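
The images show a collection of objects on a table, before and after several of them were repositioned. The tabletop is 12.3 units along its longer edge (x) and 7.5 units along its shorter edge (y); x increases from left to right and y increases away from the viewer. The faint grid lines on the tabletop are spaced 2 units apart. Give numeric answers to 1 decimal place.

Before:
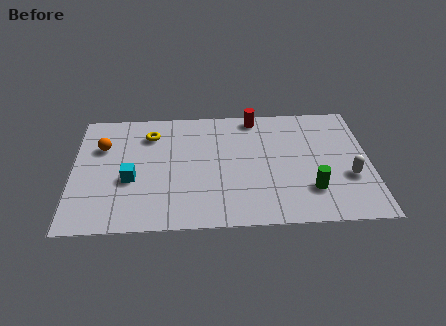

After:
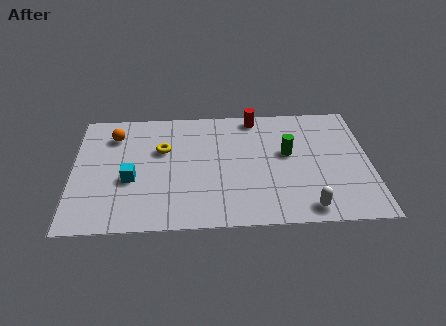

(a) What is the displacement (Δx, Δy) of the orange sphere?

(0.5, 0.7)

The orange sphere was at about (1.2, 5.1) and moved to about (1.7, 5.8).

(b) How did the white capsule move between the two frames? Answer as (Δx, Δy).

(-1.8, -1.8)

The white capsule started near (11.4, 2.7) and ended near (9.6, 0.9).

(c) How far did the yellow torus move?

1.1

The yellow torus was near (3.2, 5.8) before and (3.7, 4.8) after, so it travelled √(0.5² + 1.0²) ≈ 1.1 units.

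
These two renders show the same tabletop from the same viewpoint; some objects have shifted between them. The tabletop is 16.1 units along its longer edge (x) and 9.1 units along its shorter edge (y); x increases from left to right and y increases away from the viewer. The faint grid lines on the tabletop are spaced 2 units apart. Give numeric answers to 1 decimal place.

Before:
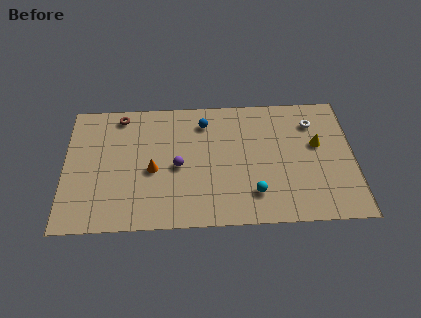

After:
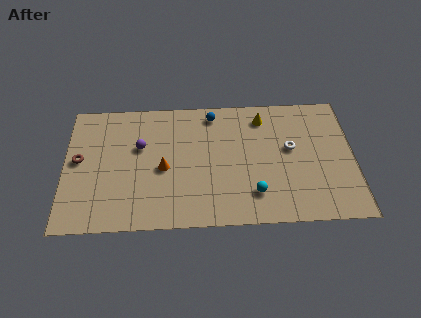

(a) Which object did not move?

the cyan sphere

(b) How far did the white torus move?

2.2

The white torus moved from about (13.9, 7.0) to (12.6, 5.2), a distance of √(1.3² + 1.8²) ≈ 2.2.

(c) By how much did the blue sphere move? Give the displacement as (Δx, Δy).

(0.5, 0.6)

The blue sphere was at about (7.8, 7.3) and moved to about (8.3, 7.9).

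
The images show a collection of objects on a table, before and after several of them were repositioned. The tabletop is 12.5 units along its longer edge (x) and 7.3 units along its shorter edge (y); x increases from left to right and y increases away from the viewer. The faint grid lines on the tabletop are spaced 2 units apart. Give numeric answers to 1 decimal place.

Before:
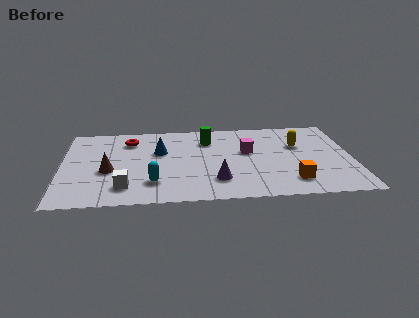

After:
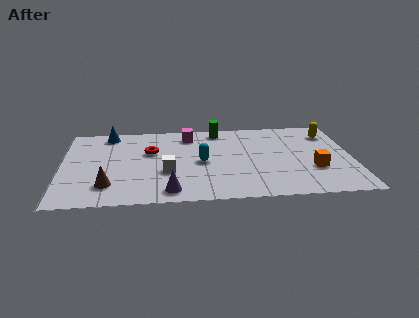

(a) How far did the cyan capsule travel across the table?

2.7

The cyan capsule was near (3.9, 1.8) before and (6.0, 3.5) after, so it travelled √(2.1² + 1.7²) ≈ 2.7 units.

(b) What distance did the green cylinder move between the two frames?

1.0

The green cylinder was near (6.3, 5.5) before and (6.8, 6.4) after, so it travelled √(0.5² + 0.9²) ≈ 1.0 units.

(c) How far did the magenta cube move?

3.0

The magenta cube was near (8.0, 4.3) before and (5.5, 6.0) after, so it travelled √(2.5² + 1.7²) ≈ 3.0 units.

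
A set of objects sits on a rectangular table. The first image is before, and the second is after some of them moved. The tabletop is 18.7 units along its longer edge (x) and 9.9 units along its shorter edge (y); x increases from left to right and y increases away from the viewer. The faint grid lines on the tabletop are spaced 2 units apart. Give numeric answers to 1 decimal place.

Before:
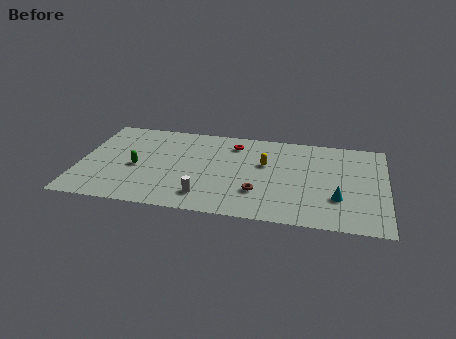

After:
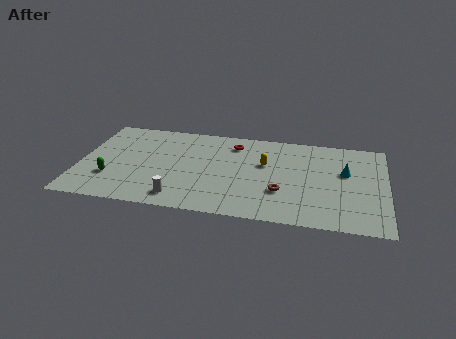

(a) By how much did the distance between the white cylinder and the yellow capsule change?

+1.3

The distance was about 5.5 in the first image and 6.8 in the second, so they moved 1.3 units further apart.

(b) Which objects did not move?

the red torus and the yellow capsule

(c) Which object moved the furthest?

the cyan cone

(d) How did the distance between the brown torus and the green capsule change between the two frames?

+2.8

The distance was about 7.6 in the first image and 10.4 in the second, so they moved 2.8 units further apart.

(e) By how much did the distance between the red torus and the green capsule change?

+2.0

They were about 6.8 units apart before and 8.8 after — 2.0 units further apart.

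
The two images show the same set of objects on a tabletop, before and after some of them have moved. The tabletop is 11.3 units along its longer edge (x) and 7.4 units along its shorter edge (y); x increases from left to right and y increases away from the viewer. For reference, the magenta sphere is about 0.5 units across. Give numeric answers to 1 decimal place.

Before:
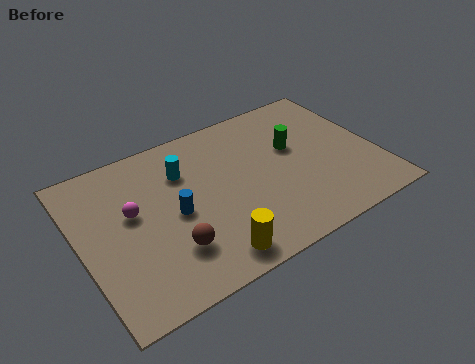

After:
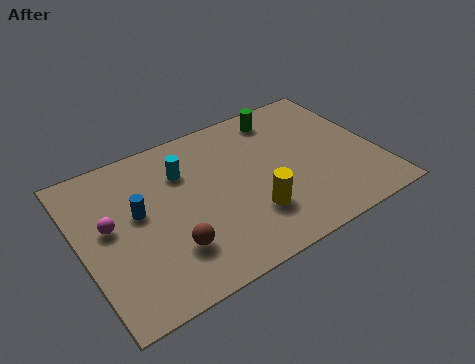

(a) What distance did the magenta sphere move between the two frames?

0.9

The magenta sphere moved from about (2.0, 4.3) to (1.1, 4.1), a distance of √(0.9² + 0.2²) ≈ 0.9.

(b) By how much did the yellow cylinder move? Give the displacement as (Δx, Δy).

(1.8, 1.1)

The yellow cylinder was at about (4.4, 1.0) and moved to about (6.2, 2.1).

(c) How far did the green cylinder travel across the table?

1.8

The green cylinder was near (8.3, 4.5) before and (8.1, 6.3) after, so it travelled √(0.2² + 1.8²) ≈ 1.8 units.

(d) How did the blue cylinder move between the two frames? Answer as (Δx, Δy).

(-1.3, 0.7)

The blue cylinder was at about (3.5, 3.5) and moved to about (2.2, 4.2).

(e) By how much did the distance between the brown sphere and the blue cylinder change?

+0.8

Before: roughly 1.6 units apart; after: 2.4. That's 0.8 units further apart.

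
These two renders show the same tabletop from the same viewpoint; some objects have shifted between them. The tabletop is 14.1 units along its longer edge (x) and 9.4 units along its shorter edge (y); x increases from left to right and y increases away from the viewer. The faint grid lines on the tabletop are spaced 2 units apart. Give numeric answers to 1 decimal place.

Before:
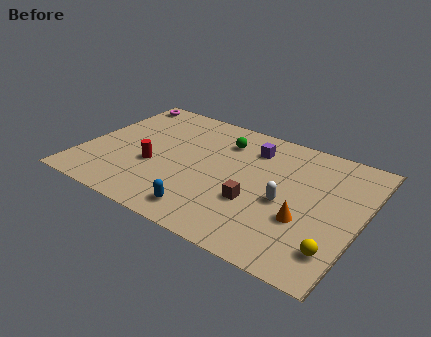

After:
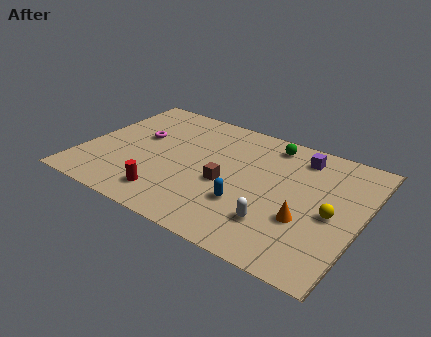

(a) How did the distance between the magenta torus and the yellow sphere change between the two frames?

-3.7

Before: roughly 13.9 units apart; after: 10.2. That's 3.7 units closer together.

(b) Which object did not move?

the orange cone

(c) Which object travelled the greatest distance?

the magenta torus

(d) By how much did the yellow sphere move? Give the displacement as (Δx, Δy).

(-0.5, 2.3)

From the two frames, the yellow sphere sits at roughly (13.2, 2.0) before and (12.7, 4.3) after.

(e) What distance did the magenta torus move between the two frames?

3.3

From (0.9, 8.4) to (2.6, 5.6), the magenta torus covered √(1.7² + 2.8²) ≈ 3.3 units.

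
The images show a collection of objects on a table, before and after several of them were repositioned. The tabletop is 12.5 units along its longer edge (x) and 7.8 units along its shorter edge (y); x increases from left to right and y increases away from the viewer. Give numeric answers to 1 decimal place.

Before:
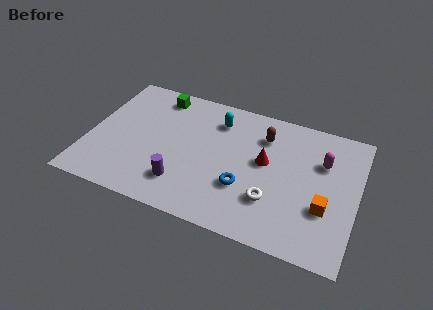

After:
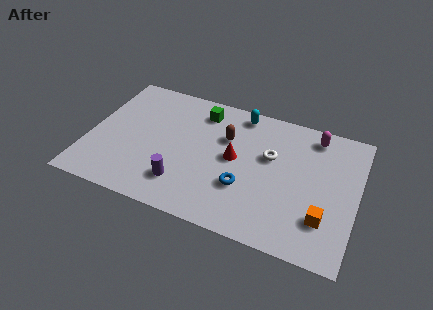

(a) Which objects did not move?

the purple cylinder and the blue torus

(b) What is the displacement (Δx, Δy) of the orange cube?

(0.0, -0.6)

The orange cube was at about (11.1, 2.7) and moved to about (11.1, 2.1).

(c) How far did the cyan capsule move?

1.3

The cyan capsule was near (5.8, 6.1) before and (6.8, 6.9) after, so it travelled √(1.0² + 0.8²) ≈ 1.3 units.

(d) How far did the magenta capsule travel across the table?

1.5

The magenta capsule moved from about (10.8, 5.3) to (10.3, 6.7), a distance of √(0.5² + 1.4²) ≈ 1.5.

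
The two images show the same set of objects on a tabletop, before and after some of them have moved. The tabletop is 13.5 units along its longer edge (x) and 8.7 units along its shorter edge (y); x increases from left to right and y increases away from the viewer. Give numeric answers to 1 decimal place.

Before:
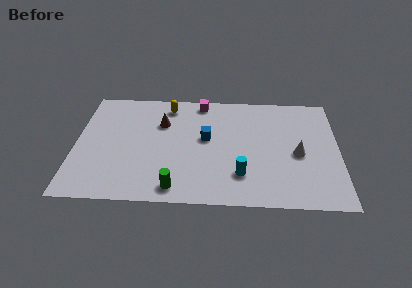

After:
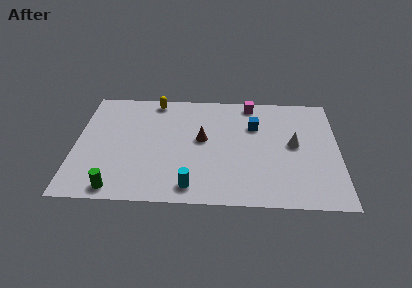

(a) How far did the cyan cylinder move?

2.7

From (8.5, 2.2) to (6.0, 1.2), the cyan cylinder covered √(2.5² + 1.0²) ≈ 2.7 units.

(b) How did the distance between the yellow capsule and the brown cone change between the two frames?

+2.5

They were about 1.4 units apart before and 3.9 after — 2.5 units further apart.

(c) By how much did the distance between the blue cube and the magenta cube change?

-1.1

The distance was about 2.9 in the first image and 1.8 in the second, so they moved 1.1 units closer together.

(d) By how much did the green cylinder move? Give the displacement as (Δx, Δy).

(-3.0, -0.2)

The green cylinder started near (5.2, 1.1) and ended near (2.2, 0.9).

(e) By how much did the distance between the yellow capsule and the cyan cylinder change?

+0.5

Before: roughly 6.4 units apart; after: 6.9. That's 0.5 units further apart.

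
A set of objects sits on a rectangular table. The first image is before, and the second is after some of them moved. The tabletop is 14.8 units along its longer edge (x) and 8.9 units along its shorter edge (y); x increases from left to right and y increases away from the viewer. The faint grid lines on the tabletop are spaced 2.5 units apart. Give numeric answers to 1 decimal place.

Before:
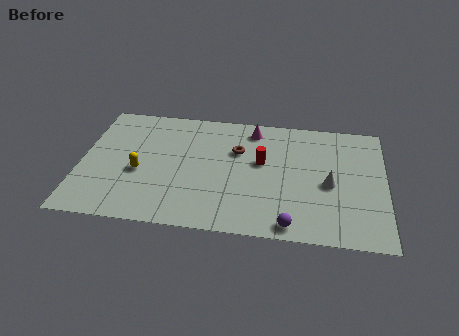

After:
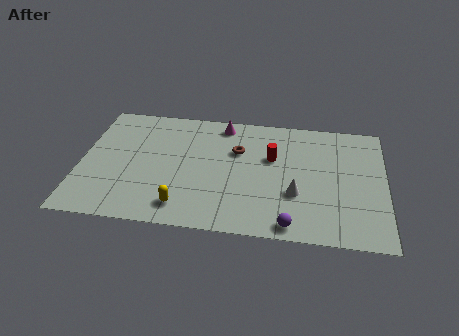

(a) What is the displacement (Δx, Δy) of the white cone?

(-1.6, -0.9)

From the two frames, the white cone sits at roughly (12.1, 4.0) before and (10.5, 3.1) after.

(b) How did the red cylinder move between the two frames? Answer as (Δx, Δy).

(0.5, 0.4)

The red cylinder was at about (8.8, 5.2) and moved to about (9.3, 5.6).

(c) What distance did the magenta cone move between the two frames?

1.5

The magenta cone was near (8.3, 7.6) before and (6.8, 7.8) after, so it travelled √(1.5² + 0.2²) ≈ 1.5 units.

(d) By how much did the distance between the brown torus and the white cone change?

-0.9

The distance was about 4.9 in the first image and 4.0 in the second, so they moved 0.9 units closer together.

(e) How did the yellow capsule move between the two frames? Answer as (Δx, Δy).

(2.2, -2.2)

The yellow capsule was at about (2.9, 3.7) and moved to about (5.1, 1.5).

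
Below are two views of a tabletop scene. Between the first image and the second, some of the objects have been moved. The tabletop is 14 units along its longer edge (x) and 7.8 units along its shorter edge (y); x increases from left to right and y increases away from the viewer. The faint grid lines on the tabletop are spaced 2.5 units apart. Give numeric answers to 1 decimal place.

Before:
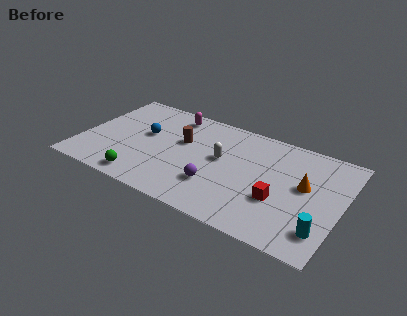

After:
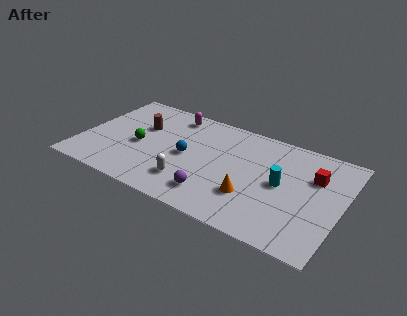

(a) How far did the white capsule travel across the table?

2.9

From (7.5, 4.4) to (6.1, 1.9), the white capsule covered √(1.4² + 2.5²) ≈ 2.9 units.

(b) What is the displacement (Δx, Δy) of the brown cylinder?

(-2.3, 0.2)

The brown cylinder was at about (5.3, 4.8) and moved to about (3.0, 5.0).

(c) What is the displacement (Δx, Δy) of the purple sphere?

(0.0, -0.7)

The purple sphere started near (7.5, 2.3) and ended near (7.5, 1.6).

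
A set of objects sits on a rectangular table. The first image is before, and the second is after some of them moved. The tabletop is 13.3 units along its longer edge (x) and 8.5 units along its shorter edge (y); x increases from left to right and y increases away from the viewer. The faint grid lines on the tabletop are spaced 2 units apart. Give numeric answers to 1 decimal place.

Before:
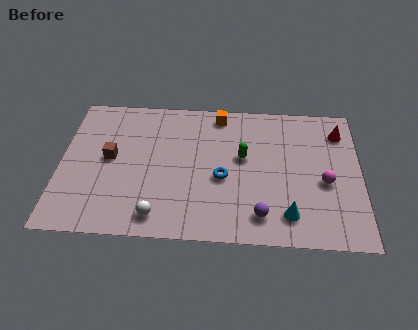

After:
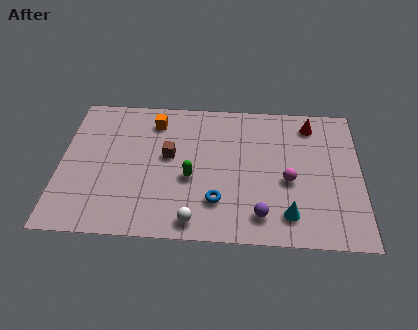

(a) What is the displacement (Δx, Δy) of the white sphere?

(1.6, -0.2)

The white sphere started near (4.4, 1.2) and ended near (6.0, 1.0).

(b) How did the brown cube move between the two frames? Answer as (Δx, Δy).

(2.6, 0.3)

The brown cube started near (2.2, 4.5) and ended near (4.8, 4.8).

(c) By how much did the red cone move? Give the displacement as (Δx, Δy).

(-1.3, 0.4)

From the two frames, the red cone sits at roughly (12.4, 6.7) before and (11.1, 7.1) after.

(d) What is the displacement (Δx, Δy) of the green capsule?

(-2.3, -1.4)

From the two frames, the green capsule sits at roughly (8.1, 4.9) before and (5.8, 3.5) after.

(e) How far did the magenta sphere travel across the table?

1.6

From (11.7, 3.6) to (10.1, 3.6), the magenta sphere covered √(1.6² + 0.0²) ≈ 1.6 units.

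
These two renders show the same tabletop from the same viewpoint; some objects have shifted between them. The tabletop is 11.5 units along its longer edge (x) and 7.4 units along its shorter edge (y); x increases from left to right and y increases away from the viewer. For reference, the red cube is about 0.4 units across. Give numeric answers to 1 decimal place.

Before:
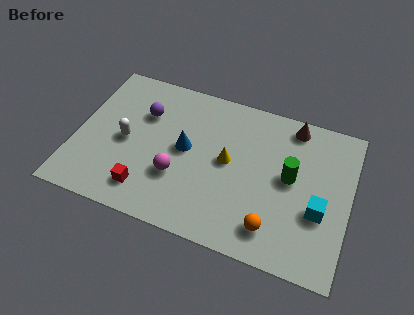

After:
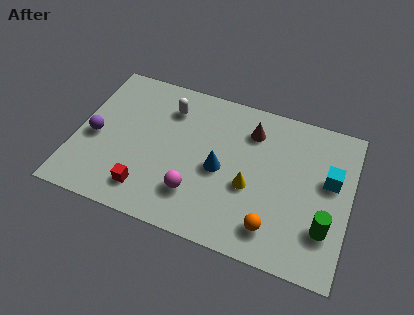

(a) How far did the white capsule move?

2.7

The white capsule was near (2.1, 3.5) before and (3.7, 5.7) after, so it travelled √(1.6² + 2.2²) ≈ 2.7 units.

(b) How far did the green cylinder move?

2.5

The green cylinder was near (9.0, 4.0) before and (10.6, 2.1) after, so it travelled √(1.6² + 1.9²) ≈ 2.5 units.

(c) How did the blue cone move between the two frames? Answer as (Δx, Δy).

(1.5, -0.5)

The blue cone started near (4.6, 3.9) and ended near (6.1, 3.4).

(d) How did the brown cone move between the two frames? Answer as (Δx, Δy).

(-1.7, -0.8)

The brown cone was at about (8.9, 6.5) and moved to about (7.2, 5.7).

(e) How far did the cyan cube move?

1.6

From (10.3, 2.8) to (10.6, 4.4), the cyan cube covered √(0.3² + 1.6²) ≈ 1.6 units.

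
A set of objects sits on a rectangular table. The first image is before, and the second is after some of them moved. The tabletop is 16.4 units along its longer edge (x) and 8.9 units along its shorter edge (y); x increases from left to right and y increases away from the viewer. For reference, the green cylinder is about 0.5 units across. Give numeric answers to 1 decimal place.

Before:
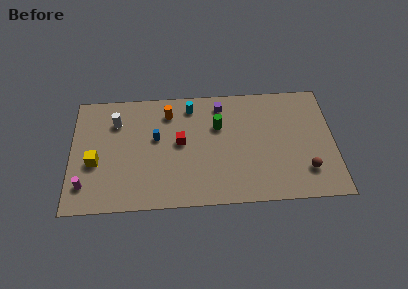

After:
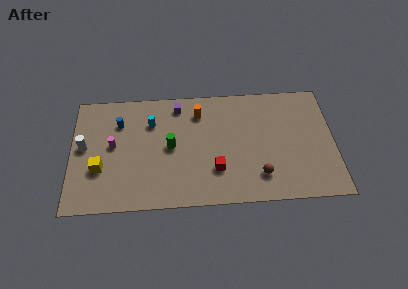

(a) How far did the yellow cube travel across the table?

0.6

From (1.5, 3.6) to (1.8, 3.1), the yellow cube covered √(0.3² + 0.5²) ≈ 0.6 units.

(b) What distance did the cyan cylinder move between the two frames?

2.7

From (7.5, 7.5) to (5.0, 6.4), the cyan cylinder covered √(2.5² + 1.1²) ≈ 2.7 units.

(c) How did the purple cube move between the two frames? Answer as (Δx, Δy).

(-2.7, 0.1)

The purple cube started near (9.4, 7.5) and ended near (6.7, 7.6).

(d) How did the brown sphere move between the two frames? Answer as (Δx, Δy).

(-2.9, -0.2)

From the two frames, the brown sphere sits at roughly (14.6, 2.2) before and (11.7, 2.0) after.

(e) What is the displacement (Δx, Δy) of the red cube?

(2.2, -2.2)

The red cube was at about (6.8, 4.8) and moved to about (9.0, 2.6).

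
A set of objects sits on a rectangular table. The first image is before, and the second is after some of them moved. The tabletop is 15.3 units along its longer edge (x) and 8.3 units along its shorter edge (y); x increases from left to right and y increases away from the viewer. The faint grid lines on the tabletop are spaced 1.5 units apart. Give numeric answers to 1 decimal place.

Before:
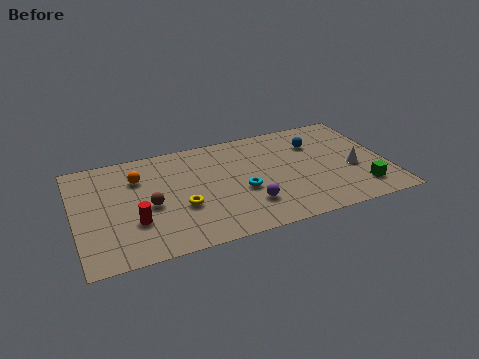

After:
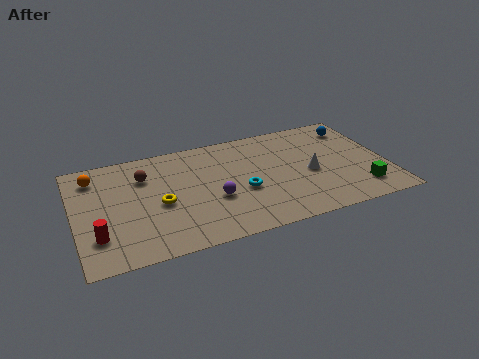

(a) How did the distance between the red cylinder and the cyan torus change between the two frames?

+1.9

Before: roughly 5.3 units apart; after: 7.2. That's 1.9 units further apart.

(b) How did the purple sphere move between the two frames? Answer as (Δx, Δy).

(-1.6, 1.0)

The purple sphere was at about (8.3, 2.2) and moved to about (6.7, 3.2).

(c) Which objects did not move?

the cyan torus and the green cube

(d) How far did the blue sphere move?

2.2

The blue sphere was near (12.0, 6.0) before and (14.1, 6.7) after, so it travelled √(2.1² + 0.7²) ≈ 2.2 units.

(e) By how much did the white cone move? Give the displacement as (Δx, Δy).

(-2.1, 0.3)

From the two frames, the white cone sits at roughly (13.6, 3.4) before and (11.5, 3.7) after.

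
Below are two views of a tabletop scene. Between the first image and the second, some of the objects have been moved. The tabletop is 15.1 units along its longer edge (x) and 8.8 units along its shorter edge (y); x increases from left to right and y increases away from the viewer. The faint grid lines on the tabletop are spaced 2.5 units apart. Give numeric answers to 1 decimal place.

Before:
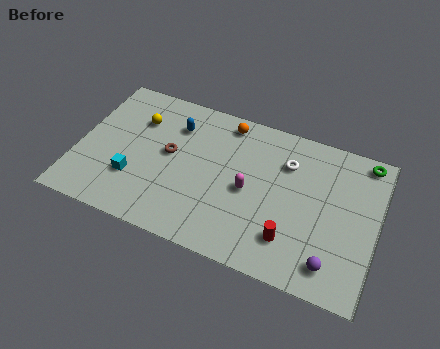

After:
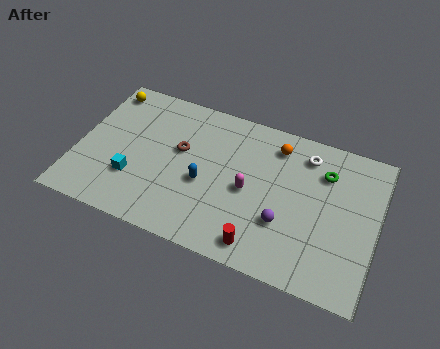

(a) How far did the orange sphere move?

2.6

From (7.2, 7.7) to (9.8, 7.2), the orange sphere covered √(2.6² + 0.5²) ≈ 2.6 units.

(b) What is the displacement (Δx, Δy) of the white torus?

(0.9, 0.8)

The white torus was at about (10.4, 6.4) and moved to about (11.3, 7.2).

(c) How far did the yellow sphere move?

2.3

The yellow sphere was near (2.8, 6.3) before and (0.9, 7.6) after, so it travelled √(1.9² + 1.3²) ≈ 2.3 units.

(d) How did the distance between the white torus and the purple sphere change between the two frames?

-1.2

They were about 5.6 units apart before and 4.4 after — 1.2 units closer together.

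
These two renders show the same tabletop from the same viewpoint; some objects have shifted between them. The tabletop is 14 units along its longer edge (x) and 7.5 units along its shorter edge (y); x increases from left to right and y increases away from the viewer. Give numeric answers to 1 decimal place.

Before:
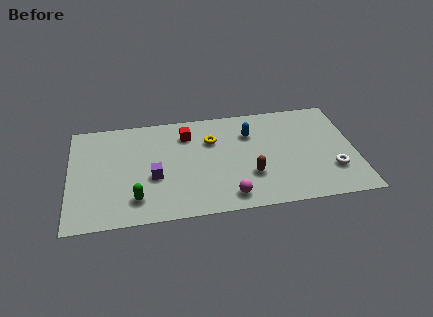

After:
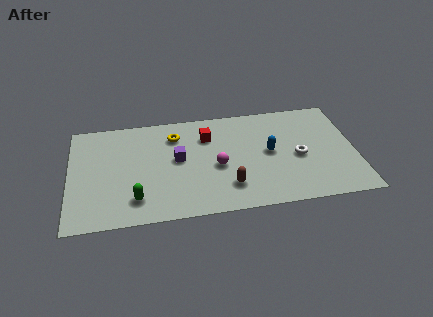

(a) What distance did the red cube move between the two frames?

1.0

From (5.8, 5.8) to (6.8, 5.5), the red cube covered √(1.0² + 0.3²) ≈ 1.0 units.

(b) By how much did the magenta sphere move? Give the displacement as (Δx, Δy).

(-0.5, 2.2)

The magenta sphere was at about (7.7, 1.1) and moved to about (7.2, 3.3).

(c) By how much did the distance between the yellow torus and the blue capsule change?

+3.1

Before: roughly 1.9 units apart; after: 5.0. That's 3.1 units further apart.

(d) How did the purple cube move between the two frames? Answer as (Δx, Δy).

(1.2, 1.1)

The purple cube started near (4.1, 3.0) and ended near (5.3, 4.1).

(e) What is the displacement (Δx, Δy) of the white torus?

(-1.6, 1.2)

From the two frames, the white torus sits at roughly (12.8, 2.2) before and (11.2, 3.4) after.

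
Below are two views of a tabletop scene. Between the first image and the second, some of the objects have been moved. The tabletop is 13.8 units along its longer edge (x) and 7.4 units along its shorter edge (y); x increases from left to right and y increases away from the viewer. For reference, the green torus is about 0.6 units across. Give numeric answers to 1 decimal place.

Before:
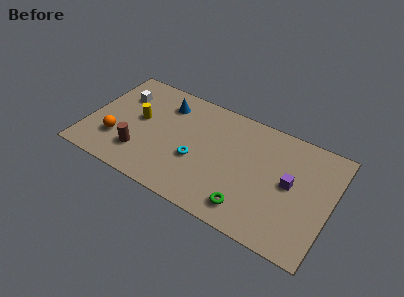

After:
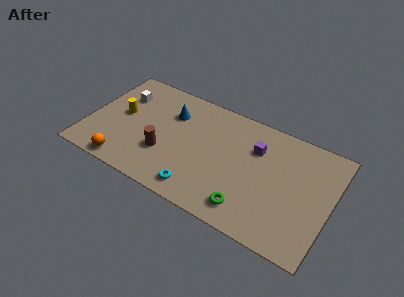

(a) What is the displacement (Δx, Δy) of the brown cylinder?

(1.3, 0.6)

The brown cylinder was at about (3.2, 1.9) and moved to about (4.5, 2.5).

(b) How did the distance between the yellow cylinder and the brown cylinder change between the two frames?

+0.9

They were about 2.2 units apart before and 3.1 after — 0.9 units further apart.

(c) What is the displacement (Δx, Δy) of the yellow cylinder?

(-1.0, -0.1)

The yellow cylinder was at about (2.8, 4.1) and moved to about (1.8, 4.0).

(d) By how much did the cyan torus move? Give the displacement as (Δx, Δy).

(0.4, -1.8)

From the two frames, the cyan torus sits at roughly (6.3, 2.9) before and (6.7, 1.1) after.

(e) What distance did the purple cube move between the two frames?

2.5

The purple cube moved from about (11.5, 3.9) to (9.4, 5.2), a distance of √(2.1² + 1.3²) ≈ 2.5.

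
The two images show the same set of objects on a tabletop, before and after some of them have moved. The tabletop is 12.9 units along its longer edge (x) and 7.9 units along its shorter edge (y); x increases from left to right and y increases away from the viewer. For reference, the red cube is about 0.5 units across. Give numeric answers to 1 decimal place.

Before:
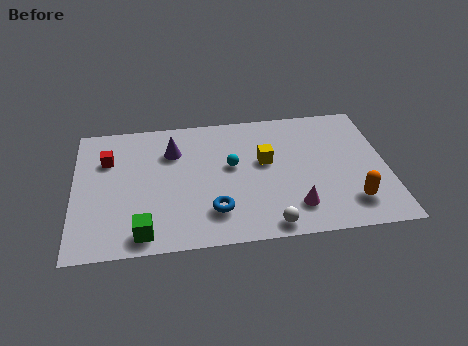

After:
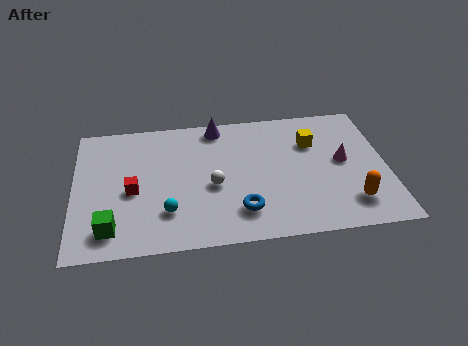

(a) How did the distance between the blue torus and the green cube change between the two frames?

+2.3

The distance was about 3.0 in the first image and 5.3 in the second, so they moved 2.3 units further apart.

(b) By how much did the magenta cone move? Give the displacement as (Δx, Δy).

(2.1, 2.5)

From the two frames, the magenta cone sits at roughly (9.0, 1.7) before and (11.1, 4.2) after.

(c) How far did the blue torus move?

1.1

From (5.7, 1.9) to (6.8, 1.8), the blue torus covered √(1.1² + 0.1²) ≈ 1.1 units.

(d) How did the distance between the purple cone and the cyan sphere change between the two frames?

+2.7

The distance was about 2.7 in the first image and 5.4 in the second, so they moved 2.7 units further apart.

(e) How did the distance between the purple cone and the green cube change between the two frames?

+2.3

They were about 4.9 units apart before and 7.2 after — 2.3 units further apart.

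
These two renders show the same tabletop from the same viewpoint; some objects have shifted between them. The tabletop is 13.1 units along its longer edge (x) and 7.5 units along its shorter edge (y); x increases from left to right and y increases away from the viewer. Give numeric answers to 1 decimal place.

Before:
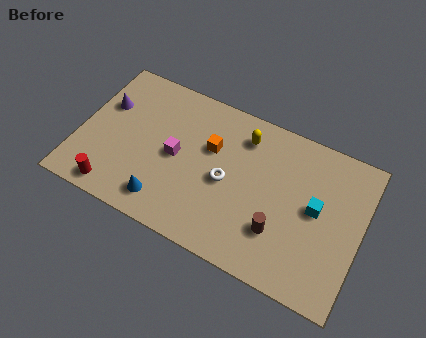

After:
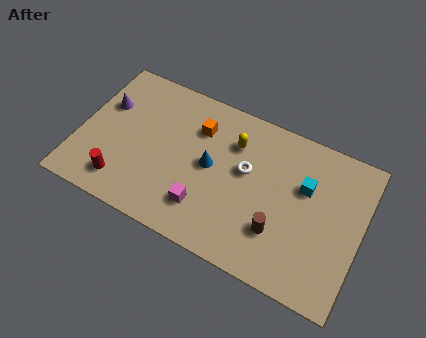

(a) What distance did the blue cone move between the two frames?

3.2

The blue cone moved from about (4.3, 1.3) to (6.1, 3.9), a distance of √(1.8² + 2.6²) ≈ 3.2.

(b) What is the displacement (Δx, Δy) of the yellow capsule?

(-0.4, -0.5)

The yellow capsule started near (7.4, 6.0) and ended near (7.0, 5.5).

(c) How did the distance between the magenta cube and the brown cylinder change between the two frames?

-1.8

They were about 5.2 units apart before and 3.4 after — 1.8 units closer together.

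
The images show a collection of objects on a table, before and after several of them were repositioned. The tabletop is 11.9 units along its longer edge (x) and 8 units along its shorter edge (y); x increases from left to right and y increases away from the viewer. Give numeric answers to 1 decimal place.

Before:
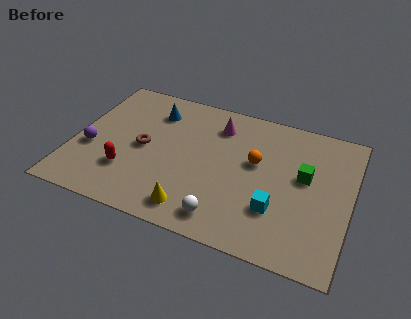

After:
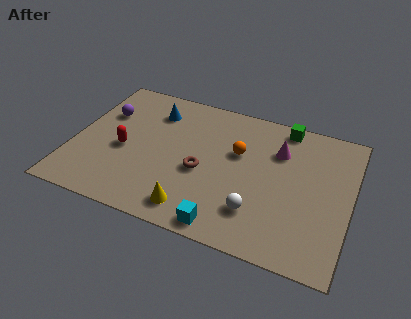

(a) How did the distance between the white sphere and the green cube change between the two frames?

+0.6

The distance was about 4.6 in the first image and 5.2 in the second, so they moved 0.6 units further apart.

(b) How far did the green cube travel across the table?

2.8

The green cube moved from about (9.9, 4.6) to (8.8, 7.2), a distance of √(1.1² + 2.6²) ≈ 2.8.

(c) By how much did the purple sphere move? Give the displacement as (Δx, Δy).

(0.3, 2.3)

From the two frames, the purple sphere sits at roughly (0.8, 3.1) before and (1.1, 5.4) after.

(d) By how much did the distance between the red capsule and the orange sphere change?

-0.8

The distance was about 5.8 in the first image and 5.0 in the second, so they moved 0.8 units closer together.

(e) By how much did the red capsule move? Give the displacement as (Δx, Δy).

(-0.3, 1.2)

The red capsule started near (2.5, 2.3) and ended near (2.2, 3.5).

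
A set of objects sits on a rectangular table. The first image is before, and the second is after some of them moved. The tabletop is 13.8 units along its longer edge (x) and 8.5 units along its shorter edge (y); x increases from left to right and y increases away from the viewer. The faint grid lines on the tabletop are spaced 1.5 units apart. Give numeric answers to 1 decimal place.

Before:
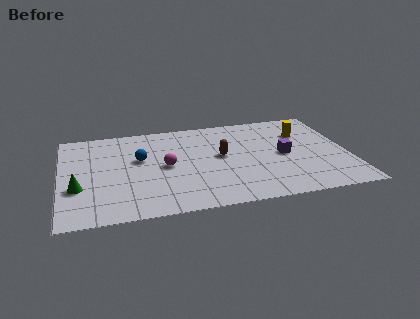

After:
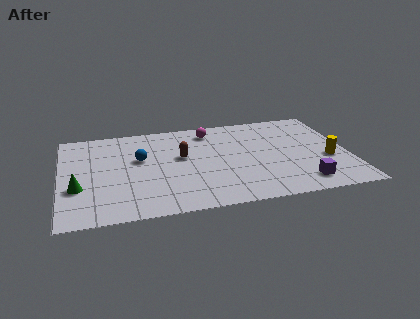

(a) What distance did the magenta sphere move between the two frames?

3.7

The magenta sphere was near (5.0, 4.2) before and (7.3, 7.1) after, so it travelled √(2.3² + 2.9²) ≈ 3.7 units.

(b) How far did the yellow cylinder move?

2.9

From (11.8, 6.0) to (12.8, 3.3), the yellow cylinder covered √(1.0² + 2.7²) ≈ 2.9 units.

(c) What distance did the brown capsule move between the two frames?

1.9

The brown capsule was near (7.7, 4.6) before and (5.8, 4.9) after, so it travelled √(1.9² + 0.3²) ≈ 1.9 units.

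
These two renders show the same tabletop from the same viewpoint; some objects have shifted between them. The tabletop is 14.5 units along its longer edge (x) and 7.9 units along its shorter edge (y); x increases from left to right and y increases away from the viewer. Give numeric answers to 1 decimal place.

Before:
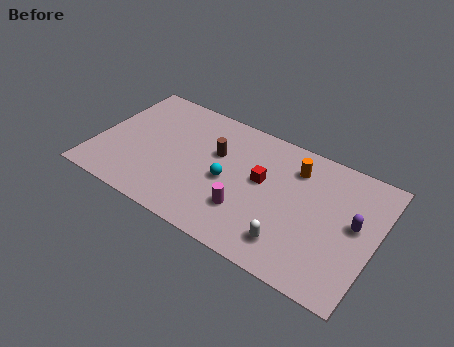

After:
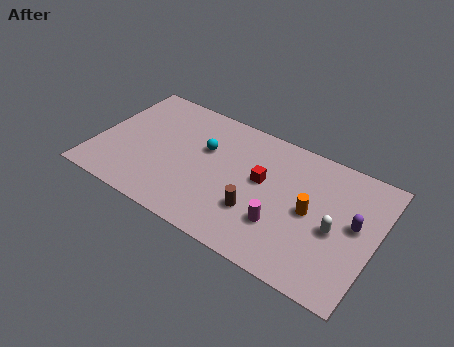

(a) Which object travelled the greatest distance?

the brown cylinder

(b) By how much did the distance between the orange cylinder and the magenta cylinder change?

-2.3

The distance was about 4.3 in the first image and 2.0 in the second, so they moved 2.3 units closer together.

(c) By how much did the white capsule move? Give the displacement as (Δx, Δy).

(2.0, 1.9)

The white capsule started near (10.5, 1.6) and ended near (12.5, 3.5).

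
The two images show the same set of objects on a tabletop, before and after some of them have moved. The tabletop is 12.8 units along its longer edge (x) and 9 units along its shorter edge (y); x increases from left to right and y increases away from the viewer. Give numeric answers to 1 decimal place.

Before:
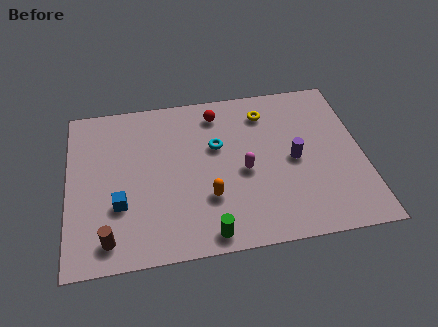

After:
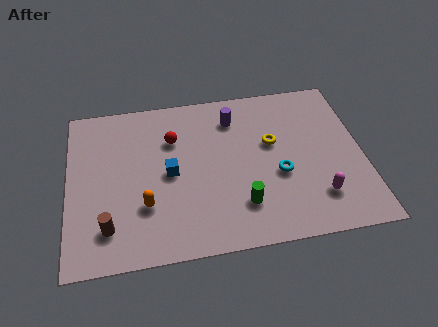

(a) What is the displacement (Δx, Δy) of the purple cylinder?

(-2.5, 2.8)

From the two frames, the purple cylinder sits at roughly (9.8, 4.3) before and (7.3, 7.1) after.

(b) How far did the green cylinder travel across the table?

2.0

From (5.9, 0.9) to (7.4, 2.2), the green cylinder covered √(1.5² + 1.3²) ≈ 2.0 units.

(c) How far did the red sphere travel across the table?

2.3

The red sphere moved from about (6.6, 7.5) to (4.6, 6.3), a distance of √(2.0² + 1.2²) ≈ 2.3.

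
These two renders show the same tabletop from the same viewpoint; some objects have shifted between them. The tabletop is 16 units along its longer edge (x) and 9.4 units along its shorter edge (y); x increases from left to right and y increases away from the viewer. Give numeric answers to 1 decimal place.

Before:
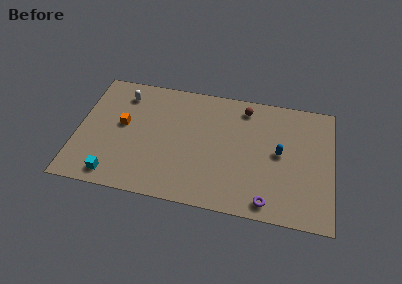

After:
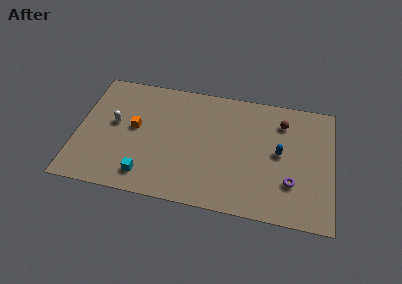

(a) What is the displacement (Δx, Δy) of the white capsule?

(-0.4, -2.4)

The white capsule started near (2.7, 7.6) and ended near (2.3, 5.2).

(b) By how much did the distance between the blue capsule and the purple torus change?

-1.6

They were about 3.8 units apart before and 2.2 after — 1.6 units closer together.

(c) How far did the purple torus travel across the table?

2.2

From (12.1, 1.1) to (13.5, 2.8), the purple torus covered √(1.4² + 1.7²) ≈ 2.2 units.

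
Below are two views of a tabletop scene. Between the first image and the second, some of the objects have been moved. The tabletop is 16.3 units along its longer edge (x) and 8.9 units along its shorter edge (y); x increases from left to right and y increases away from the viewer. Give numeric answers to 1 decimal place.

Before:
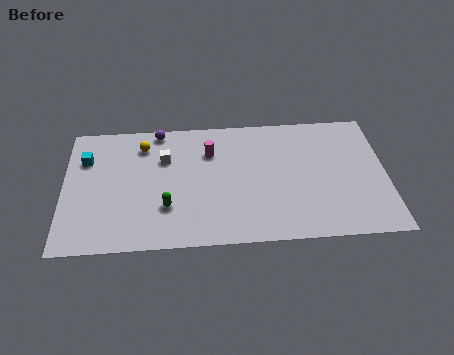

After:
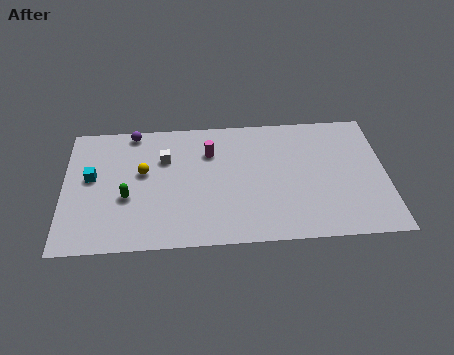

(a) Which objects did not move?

the white cube and the magenta cylinder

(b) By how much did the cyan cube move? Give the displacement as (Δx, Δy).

(0.3, -1.3)

The cyan cube was at about (1.1, 6.3) and moved to about (1.4, 5.0).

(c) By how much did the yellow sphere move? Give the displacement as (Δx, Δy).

(0.0, -1.9)

The yellow sphere was at about (4.0, 7.1) and moved to about (4.0, 5.2).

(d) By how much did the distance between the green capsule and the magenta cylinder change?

+0.8

They were about 4.3 units apart before and 5.1 after — 0.8 units further apart.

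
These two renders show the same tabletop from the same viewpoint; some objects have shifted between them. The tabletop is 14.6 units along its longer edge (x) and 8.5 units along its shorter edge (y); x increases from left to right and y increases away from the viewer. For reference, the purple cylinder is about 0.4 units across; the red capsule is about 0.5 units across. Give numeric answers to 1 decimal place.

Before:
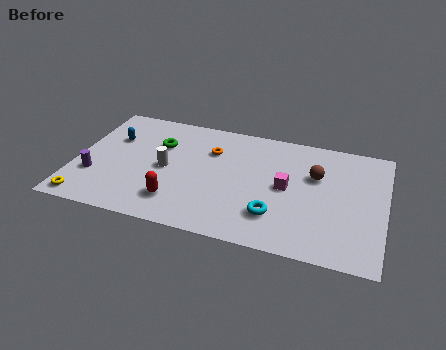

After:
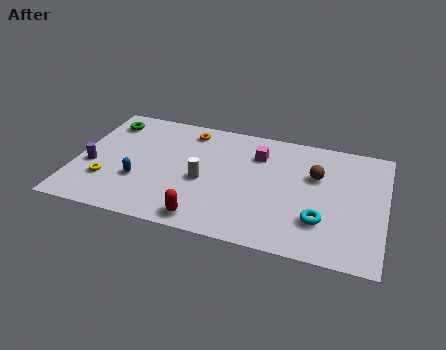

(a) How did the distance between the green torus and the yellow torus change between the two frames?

-1.3

They were about 5.7 units apart before and 4.4 after — 1.3 units closer together.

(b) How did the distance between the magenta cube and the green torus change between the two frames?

+0.9

They were about 6.4 units apart before and 7.3 after — 0.9 units further apart.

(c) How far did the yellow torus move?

1.8

The yellow torus moved from about (0.8, 0.9) to (1.6, 2.5), a distance of √(0.8² + 1.6²) ≈ 1.8.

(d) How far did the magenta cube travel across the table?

2.5

From (10.0, 4.3) to (8.5, 6.3), the magenta cube covered √(1.5² + 2.0²) ≈ 2.5 units.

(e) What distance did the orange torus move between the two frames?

1.7

The orange torus moved from about (6.3, 6.0) to (5.1, 7.2), a distance of √(1.2² + 1.2²) ≈ 1.7.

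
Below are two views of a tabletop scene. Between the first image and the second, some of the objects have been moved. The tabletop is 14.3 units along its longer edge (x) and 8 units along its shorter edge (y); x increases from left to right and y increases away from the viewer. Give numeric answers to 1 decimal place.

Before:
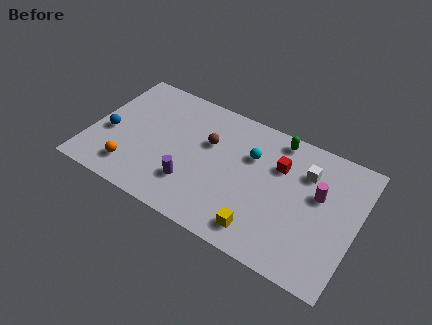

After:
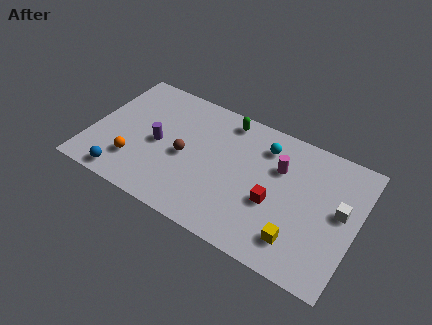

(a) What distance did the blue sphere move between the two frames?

2.7

From (1.0, 3.3) to (2.2, 0.9), the blue sphere covered √(1.2² + 2.4²) ≈ 2.7 units.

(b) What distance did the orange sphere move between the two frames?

0.5

The orange sphere moved from about (2.5, 1.6) to (2.6, 2.1), a distance of √(0.1² + 0.5²) ≈ 0.5.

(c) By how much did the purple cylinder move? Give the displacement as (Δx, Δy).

(-2.1, 1.6)

The purple cylinder started near (5.7, 2.2) and ended near (3.6, 3.8).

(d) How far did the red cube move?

2.3

From (10.0, 5.5) to (10.0, 3.2), the red cube covered √(0.0² + 2.3²) ≈ 2.3 units.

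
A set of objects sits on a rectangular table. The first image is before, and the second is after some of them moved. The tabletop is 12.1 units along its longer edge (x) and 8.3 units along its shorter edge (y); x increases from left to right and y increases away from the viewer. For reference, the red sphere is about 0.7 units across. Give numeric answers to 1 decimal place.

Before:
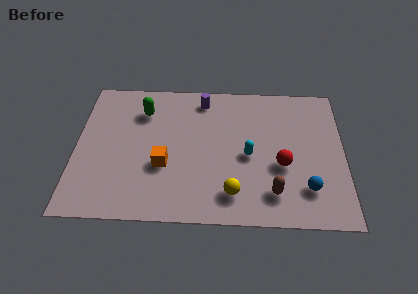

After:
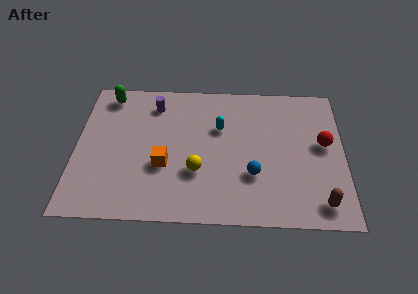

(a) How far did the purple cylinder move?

2.2

The purple cylinder was near (5.7, 7.1) before and (3.5, 6.7) after, so it travelled √(2.2² + 0.4²) ≈ 2.2 units.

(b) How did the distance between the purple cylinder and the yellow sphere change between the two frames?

-1.3

Before: roughly 5.7 units apart; after: 4.4. That's 1.3 units closer together.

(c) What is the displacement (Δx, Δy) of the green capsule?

(-1.6, 0.9)

From the two frames, the green capsule sits at roughly (3.0, 6.3) before and (1.4, 7.2) after.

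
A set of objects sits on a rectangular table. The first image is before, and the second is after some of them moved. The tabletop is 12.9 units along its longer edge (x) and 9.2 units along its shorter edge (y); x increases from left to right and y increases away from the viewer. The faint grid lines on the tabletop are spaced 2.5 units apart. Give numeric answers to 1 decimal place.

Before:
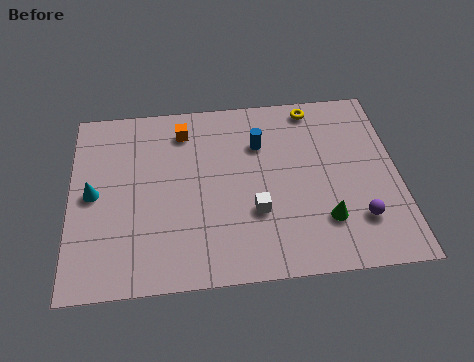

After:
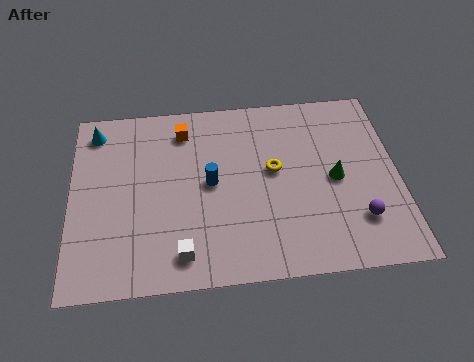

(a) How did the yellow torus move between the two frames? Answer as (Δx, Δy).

(-1.7, -3.1)

The yellow torus was at about (9.7, 8.2) and moved to about (8.0, 5.1).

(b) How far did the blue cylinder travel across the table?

2.7

The blue cylinder was near (7.5, 6.5) before and (5.5, 4.7) after, so it travelled √(2.0² + 1.8²) ≈ 2.7 units.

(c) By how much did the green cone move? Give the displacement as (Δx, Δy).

(0.5, 2.0)

From the two frames, the green cone sits at roughly (9.9, 2.4) before and (10.4, 4.4) after.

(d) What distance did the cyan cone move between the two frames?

3.2

The cyan cone moved from about (0.9, 4.6) to (1.0, 7.8), a distance of √(0.1² + 3.2²) ≈ 3.2.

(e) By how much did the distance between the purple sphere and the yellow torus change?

-1.8

The distance was about 6.1 in the first image and 4.3 in the second, so they moved 1.8 units closer together.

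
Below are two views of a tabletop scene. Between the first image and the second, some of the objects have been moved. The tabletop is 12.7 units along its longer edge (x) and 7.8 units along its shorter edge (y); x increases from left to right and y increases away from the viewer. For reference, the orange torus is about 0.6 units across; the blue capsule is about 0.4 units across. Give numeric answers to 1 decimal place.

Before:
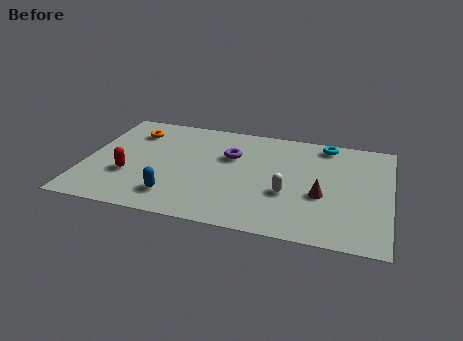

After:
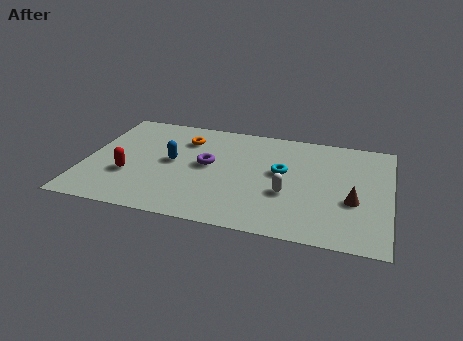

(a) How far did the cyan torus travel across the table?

3.0

The cyan torus moved from about (9.9, 6.9) to (8.2, 4.4), a distance of √(1.7² + 2.5²) ≈ 3.0.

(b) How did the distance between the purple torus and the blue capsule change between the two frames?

-2.6

The distance was about 4.1 in the first image and 1.5 in the second, so they moved 2.6 units closer together.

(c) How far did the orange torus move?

2.2

The orange torus was near (1.8, 6.0) before and (4.0, 5.9) after, so it travelled √(2.2² + 0.1²) ≈ 2.2 units.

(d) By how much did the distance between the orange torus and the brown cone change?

-0.8

They were about 8.6 units apart before and 7.8 after — 0.8 units closer together.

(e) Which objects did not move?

the white capsule and the red capsule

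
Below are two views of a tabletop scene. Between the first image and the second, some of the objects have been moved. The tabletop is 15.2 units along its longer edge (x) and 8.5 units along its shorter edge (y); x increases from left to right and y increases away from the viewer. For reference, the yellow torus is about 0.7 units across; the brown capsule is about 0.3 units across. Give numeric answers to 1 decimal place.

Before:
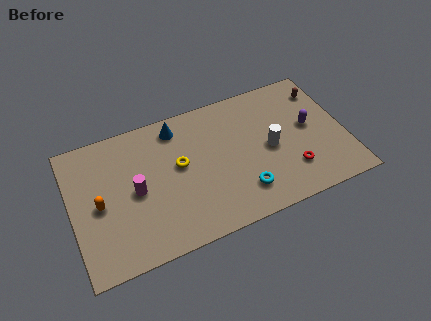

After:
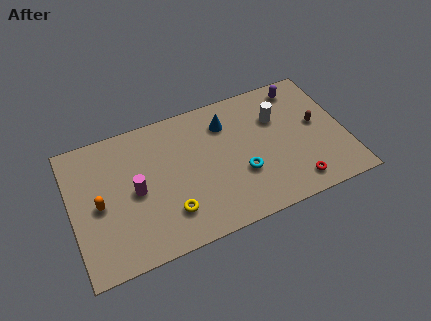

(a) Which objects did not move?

the orange capsule and the magenta cylinder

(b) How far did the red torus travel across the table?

0.9

The red torus moved from about (12.0, 2.2) to (12.1, 1.3), a distance of √(0.1² + 0.9²) ≈ 0.9.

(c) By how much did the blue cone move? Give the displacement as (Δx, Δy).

(2.7, -0.7)

From the two frames, the blue cone sits at roughly (6.1, 7.2) before and (8.8, 6.5) after.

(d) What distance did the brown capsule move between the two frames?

2.2

From (14.3, 6.7) to (13.7, 4.6), the brown capsule covered √(0.6² + 2.1²) ≈ 2.2 units.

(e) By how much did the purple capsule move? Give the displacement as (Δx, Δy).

(-0.2, 2.7)

The purple capsule was at about (13.3, 4.6) and moved to about (13.1, 7.3).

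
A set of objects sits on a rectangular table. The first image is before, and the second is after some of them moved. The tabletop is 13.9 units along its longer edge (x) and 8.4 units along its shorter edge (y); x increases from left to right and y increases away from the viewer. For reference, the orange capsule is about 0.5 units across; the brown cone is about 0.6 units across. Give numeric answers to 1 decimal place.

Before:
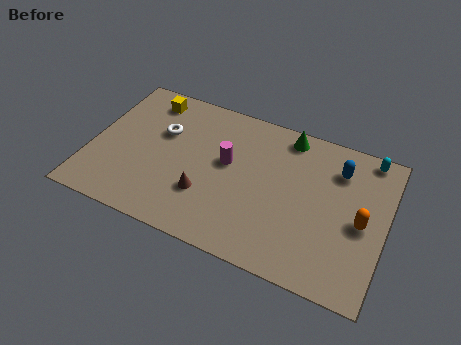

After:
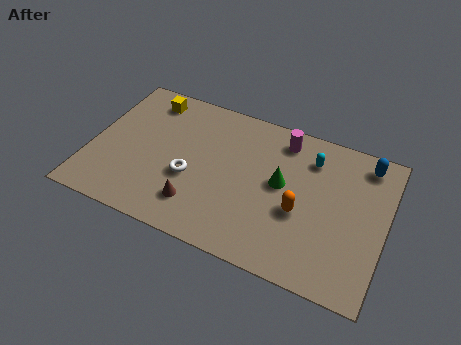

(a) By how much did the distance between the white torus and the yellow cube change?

+2.6

They were about 1.9 units apart before and 4.5 after — 2.6 units further apart.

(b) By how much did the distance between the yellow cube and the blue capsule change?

+1.2

The distance was about 9.2 in the first image and 10.4 in the second, so they moved 1.2 units further apart.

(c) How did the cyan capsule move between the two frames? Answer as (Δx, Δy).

(-2.6, -1.1)

The cyan capsule started near (12.8, 7.6) and ended near (10.2, 6.5).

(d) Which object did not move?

the yellow cube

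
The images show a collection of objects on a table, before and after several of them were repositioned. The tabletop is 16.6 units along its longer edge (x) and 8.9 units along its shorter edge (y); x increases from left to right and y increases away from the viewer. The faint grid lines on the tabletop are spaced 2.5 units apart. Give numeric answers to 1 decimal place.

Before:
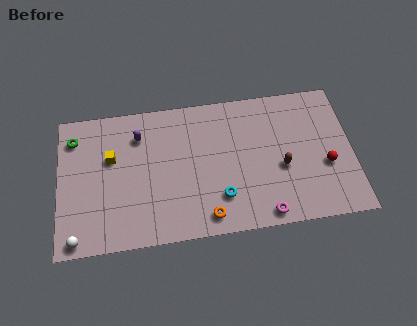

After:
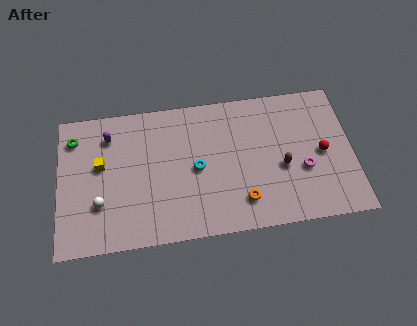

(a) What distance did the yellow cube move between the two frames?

0.7

The yellow cube was near (3.0, 5.6) before and (2.4, 5.2) after, so it travelled √(0.6² + 0.4²) ≈ 0.7 units.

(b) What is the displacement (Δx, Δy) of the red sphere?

(-0.2, 0.8)

From the two frames, the red sphere sits at roughly (15.1, 3.5) before and (14.9, 4.3) after.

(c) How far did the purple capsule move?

1.7

The purple capsule moved from about (4.6, 6.8) to (2.9, 7.0), a distance of √(1.7² + 0.2²) ≈ 1.7.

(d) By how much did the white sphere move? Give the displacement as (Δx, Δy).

(1.3, 2.0)

The white sphere was at about (1.0, 0.8) and moved to about (2.3, 2.8).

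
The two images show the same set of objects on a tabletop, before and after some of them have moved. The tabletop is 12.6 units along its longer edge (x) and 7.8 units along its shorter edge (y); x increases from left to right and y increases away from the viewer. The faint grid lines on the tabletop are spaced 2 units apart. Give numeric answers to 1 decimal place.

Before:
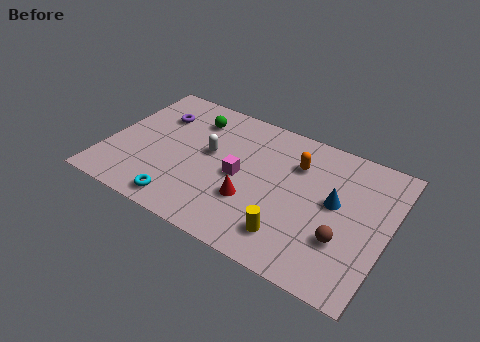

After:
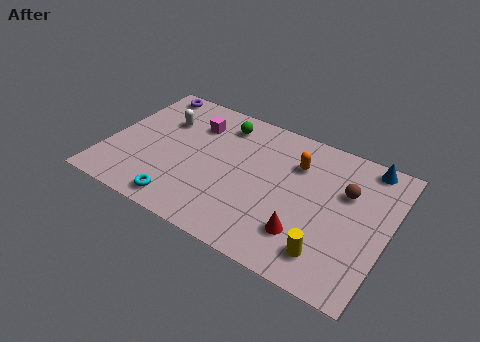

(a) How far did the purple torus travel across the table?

1.6

The purple torus was near (1.9, 5.6) before and (1.2, 7.0) after, so it travelled √(0.7² + 1.4²) ≈ 1.6 units.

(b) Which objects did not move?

the orange capsule and the cyan torus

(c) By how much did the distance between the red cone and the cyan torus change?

+2.2

They were about 3.3 units apart before and 5.5 after — 2.2 units further apart.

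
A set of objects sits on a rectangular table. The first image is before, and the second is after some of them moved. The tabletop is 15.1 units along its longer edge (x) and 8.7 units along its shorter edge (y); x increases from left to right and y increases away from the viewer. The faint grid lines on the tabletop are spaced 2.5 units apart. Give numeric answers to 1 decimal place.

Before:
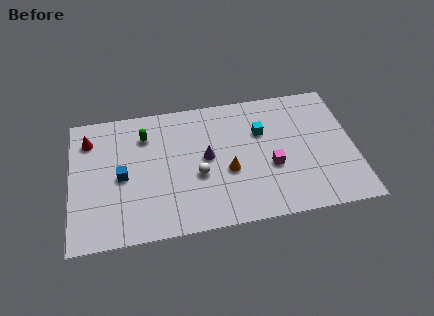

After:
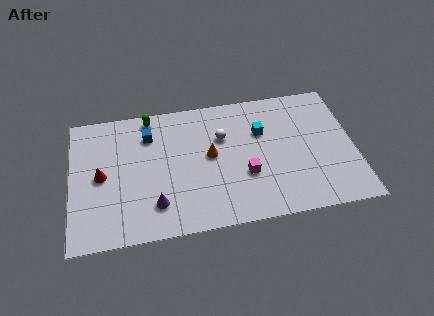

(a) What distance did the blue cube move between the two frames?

2.9

The blue cube moved from about (2.7, 4.1) to (4.2, 6.6), a distance of √(1.5² + 2.5²) ≈ 2.9.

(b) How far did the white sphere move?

2.7

The white sphere moved from about (6.7, 3.5) to (8.1, 5.8), a distance of √(1.4² + 2.3²) ≈ 2.7.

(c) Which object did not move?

the cyan cube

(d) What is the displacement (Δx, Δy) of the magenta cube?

(-1.4, -0.3)

The magenta cube was at about (10.6, 3.4) and moved to about (9.2, 3.1).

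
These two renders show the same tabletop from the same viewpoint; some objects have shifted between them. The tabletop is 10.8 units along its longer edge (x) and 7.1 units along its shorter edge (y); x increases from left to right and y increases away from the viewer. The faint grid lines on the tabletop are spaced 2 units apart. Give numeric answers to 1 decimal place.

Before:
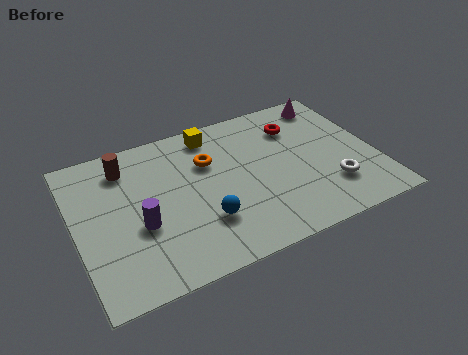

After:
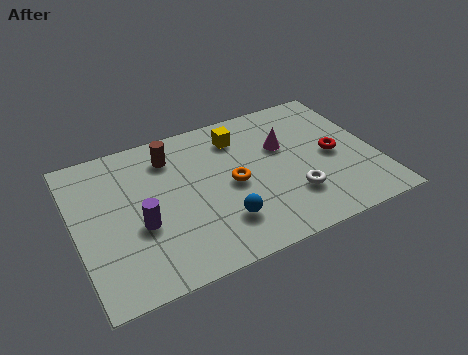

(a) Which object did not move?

the purple cylinder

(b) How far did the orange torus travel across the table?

1.6

The orange torus moved from about (4.9, 4.8) to (5.6, 3.4), a distance of √(0.7² + 1.4²) ≈ 1.6.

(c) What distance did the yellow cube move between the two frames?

1.0

The yellow cube moved from about (5.2, 6.1) to (6.1, 5.6), a distance of √(0.9² + 0.5²) ≈ 1.0.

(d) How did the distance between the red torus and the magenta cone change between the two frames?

+0.4

They were about 1.6 units apart before and 2.0 after — 0.4 units further apart.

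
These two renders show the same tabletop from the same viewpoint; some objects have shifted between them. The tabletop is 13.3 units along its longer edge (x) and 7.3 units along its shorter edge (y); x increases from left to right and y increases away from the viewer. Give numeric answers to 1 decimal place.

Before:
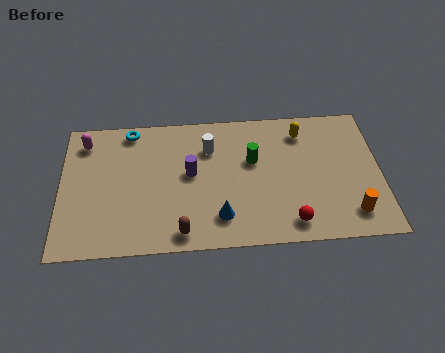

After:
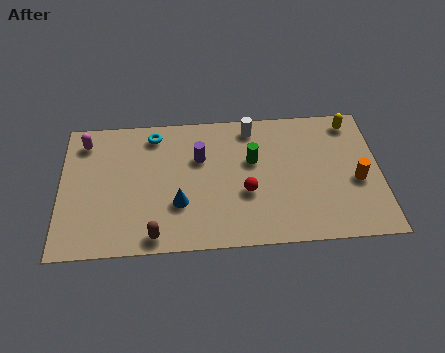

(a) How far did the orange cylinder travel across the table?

1.7

The orange cylinder was near (12.0, 1.4) before and (12.3, 3.1) after, so it travelled √(0.3² + 1.7²) ≈ 1.7 units.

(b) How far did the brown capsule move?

1.1

The brown capsule moved from about (5.0, 0.9) to (3.9, 0.8), a distance of √(1.1² + 0.1²) ≈ 1.1.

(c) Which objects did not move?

the green cylinder and the magenta capsule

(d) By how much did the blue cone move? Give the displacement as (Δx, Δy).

(-1.7, 0.8)

The blue cone started near (6.6, 1.6) and ended near (4.9, 2.4).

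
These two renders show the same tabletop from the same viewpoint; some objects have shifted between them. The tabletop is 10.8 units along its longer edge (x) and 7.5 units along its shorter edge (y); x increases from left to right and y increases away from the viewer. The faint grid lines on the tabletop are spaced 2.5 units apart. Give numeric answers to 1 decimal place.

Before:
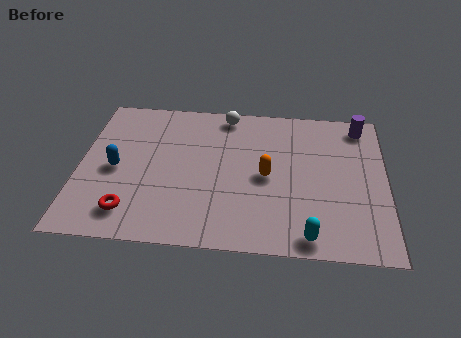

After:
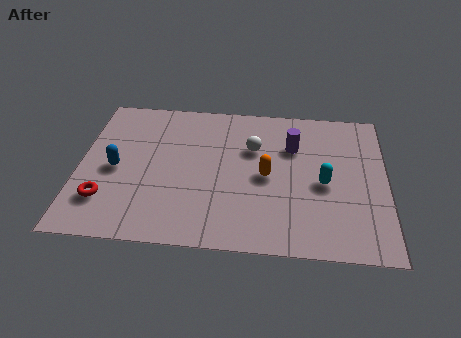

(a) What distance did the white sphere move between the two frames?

2.0

The white sphere moved from about (5.1, 6.7) to (6.1, 5.0), a distance of √(1.0² + 1.7²) ≈ 2.0.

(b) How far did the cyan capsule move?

2.6

The cyan capsule was near (8.1, 0.8) before and (8.6, 3.4) after, so it travelled √(0.5² + 2.6²) ≈ 2.6 units.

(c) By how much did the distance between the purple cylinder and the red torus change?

-2.2

They were about 9.5 units apart before and 7.3 after — 2.2 units closer together.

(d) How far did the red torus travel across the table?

1.0

The red torus moved from about (1.9, 1.4) to (1.0, 1.9), a distance of √(0.9² + 0.5²) ≈ 1.0.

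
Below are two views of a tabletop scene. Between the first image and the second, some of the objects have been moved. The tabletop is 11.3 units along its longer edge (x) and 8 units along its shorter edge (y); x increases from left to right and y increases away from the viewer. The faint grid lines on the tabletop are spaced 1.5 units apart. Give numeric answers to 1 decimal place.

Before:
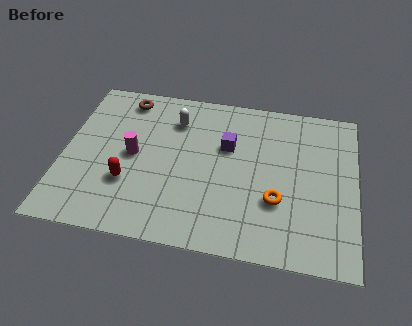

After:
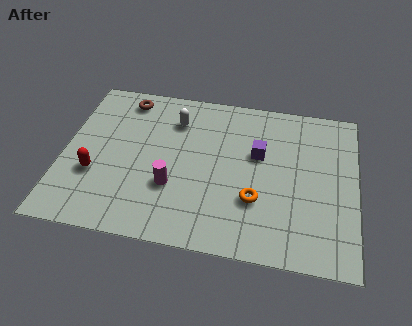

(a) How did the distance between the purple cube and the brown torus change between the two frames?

+1.2

The distance was about 4.5 in the first image and 5.7 in the second, so they moved 1.2 units further apart.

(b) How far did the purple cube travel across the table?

1.2

The purple cube moved from about (6.3, 5.1) to (7.5, 4.9), a distance of √(1.2² + 0.2²) ≈ 1.2.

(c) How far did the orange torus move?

0.8

The orange torus was near (8.3, 2.7) before and (7.5, 2.6) after, so it travelled √(0.8² + 0.1²) ≈ 0.8 units.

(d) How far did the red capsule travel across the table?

1.3

From (2.6, 2.6) to (1.3, 2.8), the red capsule covered √(1.3² + 0.2²) ≈ 1.3 units.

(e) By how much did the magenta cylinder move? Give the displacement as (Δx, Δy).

(1.6, -1.3)

The magenta cylinder started near (2.7, 4.0) and ended near (4.3, 2.7).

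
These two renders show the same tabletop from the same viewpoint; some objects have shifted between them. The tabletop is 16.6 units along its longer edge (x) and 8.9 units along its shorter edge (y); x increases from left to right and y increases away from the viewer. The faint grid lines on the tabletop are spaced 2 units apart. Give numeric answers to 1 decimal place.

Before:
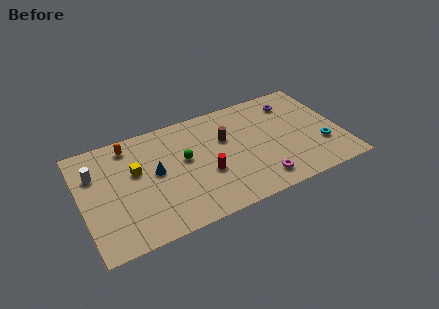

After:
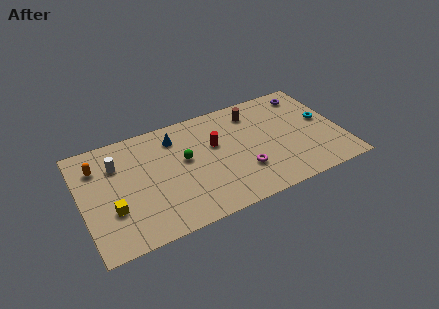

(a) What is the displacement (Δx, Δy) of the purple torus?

(1.0, 0.4)

The purple torus was at about (13.9, 7.1) and moved to about (14.9, 7.5).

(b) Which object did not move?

the green sphere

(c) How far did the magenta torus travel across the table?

1.5

The magenta torus moved from about (11.0, 1.5) to (10.1, 2.7), a distance of √(0.9² + 1.2²) ≈ 1.5.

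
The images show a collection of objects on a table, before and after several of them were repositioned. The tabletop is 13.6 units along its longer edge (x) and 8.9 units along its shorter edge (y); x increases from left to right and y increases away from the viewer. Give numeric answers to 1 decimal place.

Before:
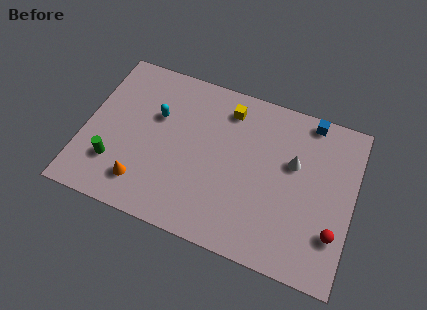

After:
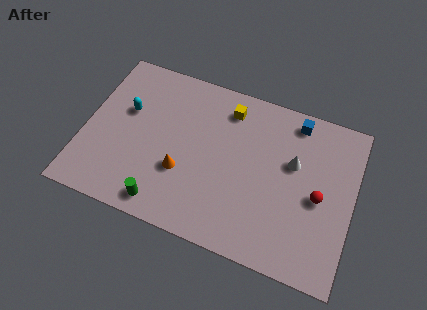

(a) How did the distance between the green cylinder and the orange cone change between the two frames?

+0.5

Before: roughly 1.6 units apart; after: 2.1. That's 0.5 units further apart.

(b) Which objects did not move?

the white cone and the yellow cube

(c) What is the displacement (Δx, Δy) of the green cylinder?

(2.7, -1.3)

From the two frames, the green cylinder sits at roughly (1.7, 2.4) before and (4.4, 1.1) after.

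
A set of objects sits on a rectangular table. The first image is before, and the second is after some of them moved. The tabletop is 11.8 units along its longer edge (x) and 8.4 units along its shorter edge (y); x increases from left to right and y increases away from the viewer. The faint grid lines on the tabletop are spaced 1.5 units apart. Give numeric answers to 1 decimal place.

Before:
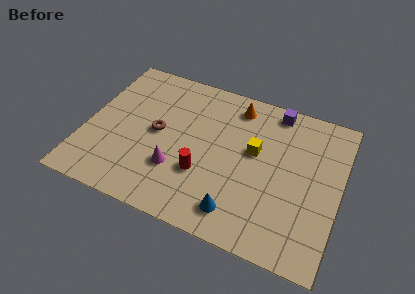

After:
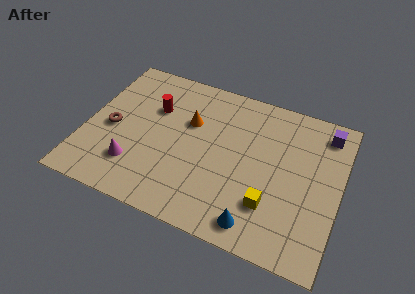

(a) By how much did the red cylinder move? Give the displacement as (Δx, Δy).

(-2.6, 2.8)

The red cylinder was at about (5.6, 2.8) and moved to about (3.0, 5.6).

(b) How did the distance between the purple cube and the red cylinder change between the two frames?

+2.5

They were about 5.5 units apart before and 8.0 after — 2.5 units further apart.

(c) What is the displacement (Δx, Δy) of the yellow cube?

(1.0, -2.6)

The yellow cube started near (7.8, 4.9) and ended near (8.8, 2.3).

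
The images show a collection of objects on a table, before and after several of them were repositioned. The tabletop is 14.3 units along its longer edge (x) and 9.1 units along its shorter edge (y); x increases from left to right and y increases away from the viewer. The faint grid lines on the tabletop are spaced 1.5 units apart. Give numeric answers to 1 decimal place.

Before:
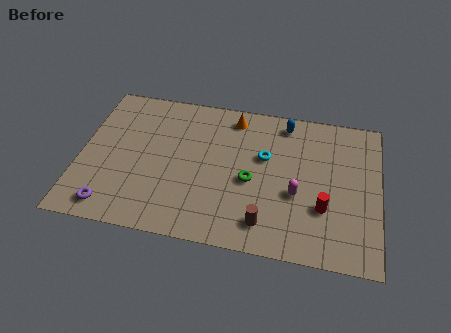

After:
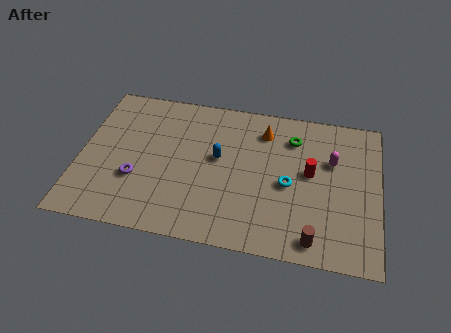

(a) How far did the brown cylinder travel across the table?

2.4

The brown cylinder moved from about (9.0, 1.6) to (11.3, 1.1), a distance of √(2.3² + 0.5²) ≈ 2.4.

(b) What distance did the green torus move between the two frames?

3.6

From (8.2, 4.0) to (10.1, 7.0), the green torus covered √(1.9² + 3.0²) ≈ 3.6 units.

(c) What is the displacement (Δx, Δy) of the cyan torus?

(1.2, -1.5)

From the two frames, the cyan torus sits at roughly (8.8, 5.6) before and (10.0, 4.1) after.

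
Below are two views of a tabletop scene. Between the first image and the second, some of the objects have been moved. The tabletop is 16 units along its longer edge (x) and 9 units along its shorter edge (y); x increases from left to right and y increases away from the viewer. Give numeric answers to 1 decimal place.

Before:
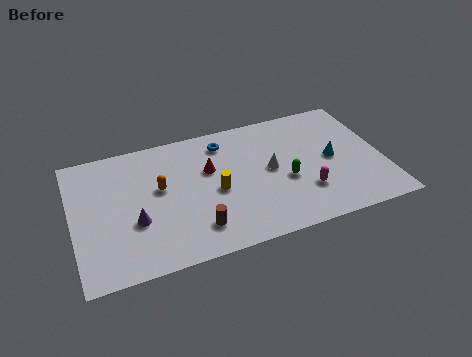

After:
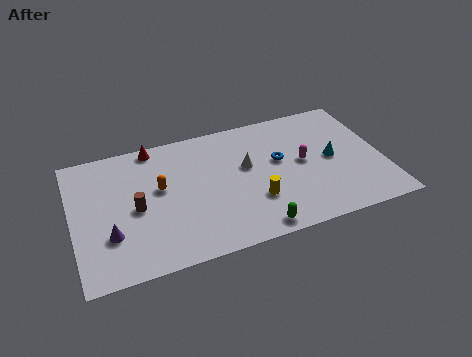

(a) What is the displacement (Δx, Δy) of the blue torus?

(2.7, -2.2)

From the two frames, the blue torus sits at roughly (8.0, 7.4) before and (10.7, 5.2) after.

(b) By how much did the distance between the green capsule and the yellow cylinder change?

-1.7

They were about 3.6 units apart before and 1.9 after — 1.7 units closer together.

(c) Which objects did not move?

the cyan cone and the orange capsule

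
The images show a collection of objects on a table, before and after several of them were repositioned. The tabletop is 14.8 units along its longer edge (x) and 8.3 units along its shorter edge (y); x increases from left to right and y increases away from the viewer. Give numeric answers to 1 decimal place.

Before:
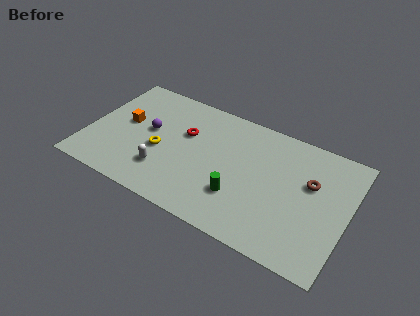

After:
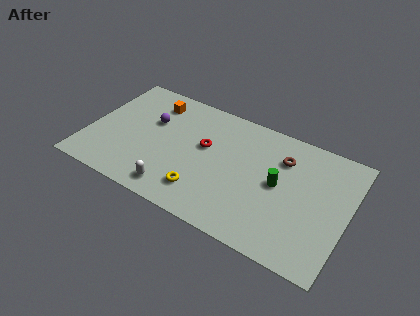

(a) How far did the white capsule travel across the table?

1.3

The white capsule moved from about (4.6, 2.2) to (5.4, 1.2), a distance of √(0.8² + 1.0²) ≈ 1.3.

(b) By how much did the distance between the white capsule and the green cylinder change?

+2.0

They were about 4.3 units apart before and 6.3 after — 2.0 units further apart.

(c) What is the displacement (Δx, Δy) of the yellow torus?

(2.7, -1.7)

From the two frames, the yellow torus sits at roughly (4.2, 3.5) before and (6.9, 1.8) after.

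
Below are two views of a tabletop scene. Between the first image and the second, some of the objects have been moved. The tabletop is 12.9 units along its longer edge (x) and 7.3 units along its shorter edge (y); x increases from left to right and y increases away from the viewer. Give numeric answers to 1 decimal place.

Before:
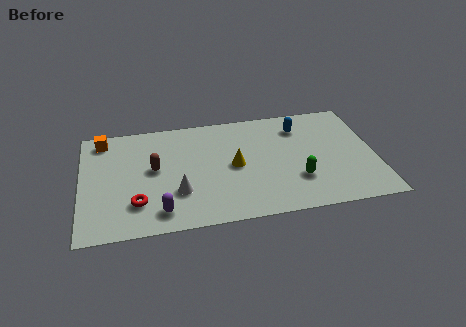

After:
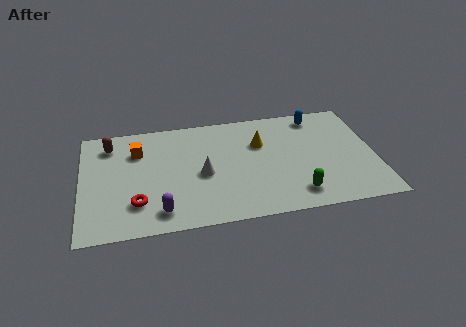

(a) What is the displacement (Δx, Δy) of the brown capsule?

(-1.9, 1.9)

The brown capsule started near (3.2, 4.0) and ended near (1.3, 5.9).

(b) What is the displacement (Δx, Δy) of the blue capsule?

(0.8, 0.6)

The blue capsule started near (9.7, 5.7) and ended near (10.5, 6.3).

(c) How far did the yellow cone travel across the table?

1.8

From (6.7, 3.6) to (7.9, 4.9), the yellow cone covered √(1.2² + 1.3²) ≈ 1.8 units.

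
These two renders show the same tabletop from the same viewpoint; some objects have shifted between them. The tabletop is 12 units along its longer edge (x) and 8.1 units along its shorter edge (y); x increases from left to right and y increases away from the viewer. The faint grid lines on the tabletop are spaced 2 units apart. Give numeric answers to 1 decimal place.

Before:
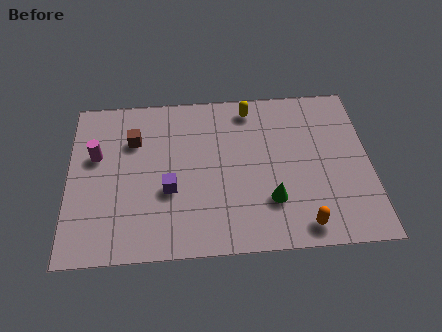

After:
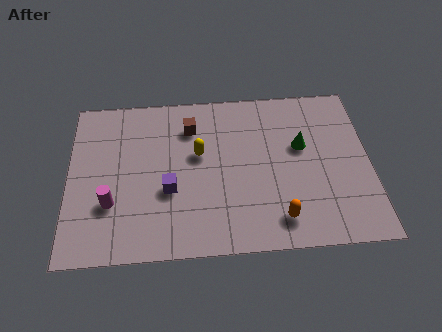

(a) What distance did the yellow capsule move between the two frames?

3.0

The yellow capsule moved from about (7.3, 7.0) to (5.2, 4.8), a distance of √(2.1² + 2.2²) ≈ 3.0.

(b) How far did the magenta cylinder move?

2.5

The magenta cylinder was near (1.1, 5.0) before and (1.7, 2.6) after, so it travelled √(0.6² + 2.4²) ≈ 2.5 units.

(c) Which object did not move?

the purple cube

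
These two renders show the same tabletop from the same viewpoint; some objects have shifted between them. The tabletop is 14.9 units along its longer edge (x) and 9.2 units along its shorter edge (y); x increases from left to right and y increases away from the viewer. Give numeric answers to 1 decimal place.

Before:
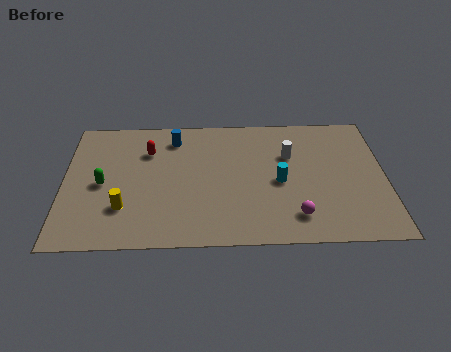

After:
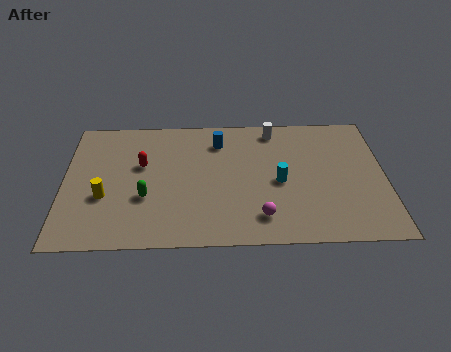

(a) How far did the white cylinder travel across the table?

2.0

The white cylinder moved from about (10.5, 6.1) to (9.8, 8.0), a distance of √(0.7² + 1.9²) ≈ 2.0.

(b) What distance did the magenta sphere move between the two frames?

1.6

From (10.7, 1.8) to (9.1, 1.8), the magenta sphere covered √(1.6² + 0.0²) ≈ 1.6 units.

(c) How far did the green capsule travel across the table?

2.2

The green capsule moved from about (1.8, 4.3) to (3.8, 3.3), a distance of √(2.0² + 1.0²) ≈ 2.2.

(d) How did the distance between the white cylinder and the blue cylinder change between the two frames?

-2.9

The distance was about 5.6 in the first image and 2.7 in the second, so they moved 2.9 units closer together.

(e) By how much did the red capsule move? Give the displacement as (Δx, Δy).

(-0.3, -1.0)

The red capsule was at about (3.9, 6.6) and moved to about (3.6, 5.6).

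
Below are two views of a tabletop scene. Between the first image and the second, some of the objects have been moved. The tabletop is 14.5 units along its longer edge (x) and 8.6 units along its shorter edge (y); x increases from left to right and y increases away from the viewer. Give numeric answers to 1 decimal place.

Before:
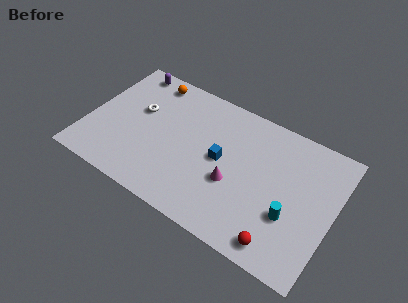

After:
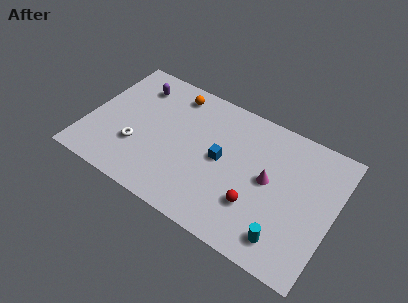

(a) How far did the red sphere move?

2.3

From (11.9, 1.1) to (10.2, 2.6), the red sphere covered √(1.7² + 1.5²) ≈ 2.3 units.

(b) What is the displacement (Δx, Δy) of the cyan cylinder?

(-0.1, -1.5)

The cyan cylinder was at about (12.2, 3.0) and moved to about (12.1, 1.5).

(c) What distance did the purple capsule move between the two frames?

1.1

From (1.7, 7.7) to (2.4, 6.8), the purple capsule covered √(0.7² + 0.9²) ≈ 1.1 units.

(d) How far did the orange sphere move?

1.5

The orange sphere moved from about (3.1, 7.5) to (4.6, 7.3), a distance of √(1.5² + 0.2²) ≈ 1.5.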